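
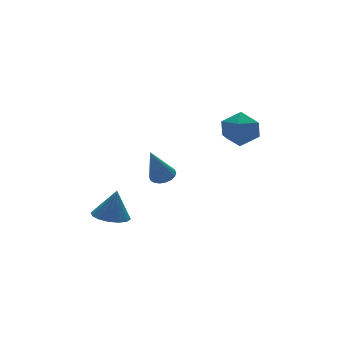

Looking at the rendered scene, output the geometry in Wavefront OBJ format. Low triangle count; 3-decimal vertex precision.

v 2.79 -0.411 2.76
v 3.736 0.179 2.451
v 3.504 -1.959 1.989
v 4.45 -1.369 1.68
v 4.245 -1.588 2.797
v 3.803 -0.631 3.273
v 3.437 -1.149 1.167
v 2.995 -0.192 1.643
v 4.135 -0.277 1.466
v 4.634 -0.548 2.473
v 2.606 -1.232 1.967
v 3.105 -1.503 2.974
v -2.752 1.042 -3.211
v -1.764 0.947 -3.445
v -2.348 1.098 -1.529
v -1.854 1.467 -3.441
v -2.185 1.873 -3.375
v -2.667 2.057 -3.265
v -3.173 1.968 -3.141
v -3.566 1.632 -3.035
v -3.74 1.137 -2.976
v -3.65 0.617 -2.98
v -3.32 0.21 -3.046
v -2.837 0.027 -3.156
v -2.332 0.115 -3.281
v -1.939 0.452 -3.386
v 0.299 1.139 -1.149
v 0.865 0.759 -0.951
v -0.539 0.921 0.829
v 0.952 1.055 -0.882
v 0.908 1.368 -0.866
v 0.744 1.635 -0.906
v 0.492 1.804 -0.995
v 0.202 1.841 -1.114
v -0.069 1.739 -1.24
v -0.268 1.518 -1.348
v -0.354 1.222 -1.417
v -0.31 0.909 -1.433
v -0.146 0.642 -1.393
v 0.106 0.473 -1.304
v 0.396 0.436 -1.185
v 0.667 0.538 -1.059
f 1 12 6
f 1 6 2
f 1 2 8
f 1 8 11
f 1 11 12
f 2 6 10
f 6 12 5
f 12 11 3
f 11 8 7
f 8 2 9
f 4 10 5
f 4 5 3
f 4 3 7
f 4 7 9
f 4 9 10
f 5 10 6
f 3 5 12
f 7 3 11
f 9 7 8
f 10 9 2
f 14 13 16
f 14 16 15
f 16 13 17
f 16 17 15
f 17 13 18
f 17 18 15
f 18 13 19
f 18 19 15
f 19 13 20
f 19 20 15
f 20 13 21
f 20 21 15
f 21 13 22
f 21 22 15
f 22 13 23
f 22 23 15
f 23 13 24
f 23 24 15
f 24 13 25
f 24 25 15
f 25 13 26
f 25 26 15
f 26 13 14
f 26 14 15
f 28 27 30
f 28 30 29
f 30 27 31
f 30 31 29
f 31 27 32
f 31 32 29
f 32 27 33
f 32 33 29
f 33 27 34
f 33 34 29
f 34 27 35
f 34 35 29
f 35 27 36
f 35 36 29
f 36 27 37
f 36 37 29
f 37 27 38
f 37 38 29
f 38 27 39
f 38 39 29
f 39 27 40
f 39 40 29
f 40 27 41
f 40 41 29
f 41 27 42
f 41 42 29
f 42 27 28
f 42 28 29



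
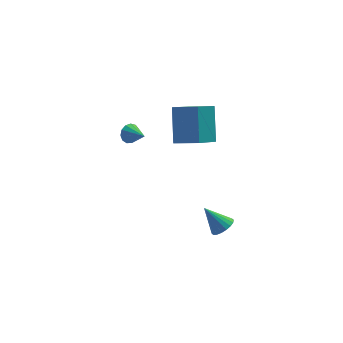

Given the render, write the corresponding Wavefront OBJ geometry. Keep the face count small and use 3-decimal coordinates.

v -3.583 0.911 2.577
v -3.293 0.867 2.136
v -3.057 0.109 3.003
v -3.147 1.057 2.314
v -3.14 1.201 2.575
v -3.274 1.253 2.837
v -3.506 1.196 3.016
v -3.762 1.049 3.056
v -3.962 0.857 2.943
v -4.042 0.683 2.714
v -3.976 0.581 2.441
v -3.785 0.584 2.212
v -3.531 0.691 2.097
v -1.812 -0.096 2.5
v -1.656 1.124 3.948
v -0.858 0.891 1.566
v -0.703 2.111 3.014
v -0.777 -0.711 2.906
v -0.622 0.509 4.354
v 0.176 0.276 1.972
v 0.332 1.496 3.42
v 0.212 -1.366 -2.72
v 0.573 -0.863 -2.692
v -0.552 -0.874 -1.68
v 0.377 -0.788 -2.872
v 0.148 -0.828 -3.021
v -0.068 -0.974 -3.11
v -0.229 -1.198 -3.122
v -0.302 -1.455 -3.055
v -0.274 -1.695 -2.921
v -0.15 -1.869 -2.747
v 0.046 -1.944 -2.568
v 0.275 -1.904 -2.418
v 0.491 -1.758 -2.329
v 0.652 -1.534 -2.317
v 0.726 -1.277 -2.384
v 0.697 -1.037 -2.518
f 2 1 4
f 2 4 3
f 4 1 5
f 4 5 3
f 5 1 6
f 5 6 3
f 6 1 7
f 6 7 3
f 7 1 8
f 7 8 3
f 8 1 9
f 8 9 3
f 9 1 10
f 9 10 3
f 10 1 11
f 10 11 3
f 11 1 12
f 11 12 3
f 12 1 13
f 12 13 3
f 13 1 2
f 13 2 3
f 15 17 14
f 18 15 14
f 14 17 16
f 16 18 14
f 15 21 17
f 19 15 18
f 19 21 15
f 17 21 16
f 20 18 16
f 16 21 20
f 20 19 18
f 21 19 20
f 23 22 25
f 23 25 24
f 25 22 26
f 25 26 24
f 26 22 27
f 26 27 24
f 27 22 28
f 27 28 24
f 28 22 29
f 28 29 24
f 29 22 30
f 29 30 24
f 30 22 31
f 30 31 24
f 31 22 32
f 31 32 24
f 32 22 33
f 32 33 24
f 33 22 34
f 33 34 24
f 34 22 35
f 34 35 24
f 35 22 36
f 35 36 24
f 36 22 37
f 36 37 24
f 37 22 23
f 37 23 24



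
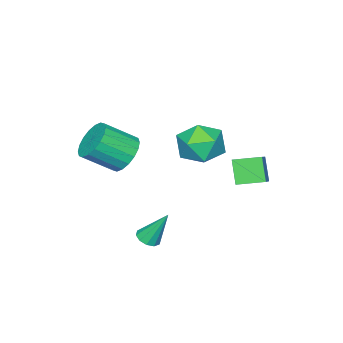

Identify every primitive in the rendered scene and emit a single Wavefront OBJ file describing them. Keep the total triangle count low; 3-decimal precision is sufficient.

v 3.195 0.693 -3.897
v 3.633 0.386 -3.65
v 2.865 1.507 -2.303
v 3.773 0.696 -3.779
v 3.692 1.006 -3.954
v 3.421 1.196 -4.107
v 3.064 1.194 -4.18
v 2.756 1.001 -4.145
v 2.617 0.69 -4.015
v 2.698 0.38 -3.84
v 2.969 0.19 -3.687
v 3.326 0.192 -3.614
v -3.05 -0.27 -0.512
v -2.619 0.305 -1.537
v -1.661 -1.725 -0.743
v -1.23 -1.15 -1.768
v -1.062 -0.631 -0.642
v -1.921 0.268 -0.499
v -2.359 -1.688 -1.781
v -3.218 -0.789 -1.638
v -2.192 -0.572 -2.321
v -1.39 0.082 -1.617
v -2.89 -1.502 -0.663
v -2.088 -0.848 0.041
v 1.697 -1.798 -0.416
v 2.48 -1.628 -1.063
v 3.546 -2.611 -0.031
v 2.763 -2.782 0.616
v 2.515 -1.28 -0.767
v 3.581 -2.263 0.265
v 2.387 -1.034 -0.402
v 3.454 -2.017 0.631
v 2.123 -0.94 -0.039
v 3.189 -1.923 0.993
v 1.775 -1.016 0.249
v 2.841 -1.999 1.281
v 1.411 -1.247 0.405
v 2.477 -2.23 1.437
v 1.103 -1.587 0.399
v 2.17 -2.57 1.431
v 0.914 -1.969 0.231
v 1.98 -2.952 1.263
v 0.879 -2.317 -0.065
v 1.945 -3.3 0.967
v 1.006 -2.563 -0.431
v 2.073 -3.546 0.602
v 1.271 -2.657 -0.793
v 2.337 -3.64 0.239
v 1.619 -2.581 -1.081
v 2.685 -3.564 -0.049
v 1.983 -2.35 -1.237
v 3.049 -3.333 -0.205
v 2.29 -2.01 -1.231
v 3.357 -2.993 -0.199
v -2.719 0.784 -1.863
v -1.531 1.473 -1.043
v -3.483 1.837 -1.64
v -2.295 2.526 -0.82
v -2.265 1.354 -3
v -1.077 2.043 -2.18
v -3.029 2.407 -2.777
v -1.841 3.096 -1.957
f 2 1 4
f 2 4 3
f 4 1 5
f 4 5 3
f 5 1 6
f 5 6 3
f 6 1 7
f 6 7 3
f 7 1 8
f 7 8 3
f 8 1 9
f 8 9 3
f 9 1 10
f 9 10 3
f 10 1 11
f 10 11 3
f 11 1 12
f 11 12 3
f 12 1 2
f 12 2 3
f 13 24 18
f 13 18 14
f 13 14 20
f 13 20 23
f 13 23 24
f 14 18 22
f 18 24 17
f 24 23 15
f 23 20 19
f 20 14 21
f 16 22 17
f 16 17 15
f 16 15 19
f 16 19 21
f 16 21 22
f 17 22 18
f 15 17 24
f 19 15 23
f 21 19 20
f 22 21 14
f 26 25 29
f 26 29 27
f 27 29 30
f 27 30 28
f 29 25 31
f 29 31 30
f 30 31 32
f 30 32 28
f 31 25 33
f 31 33 32
f 32 33 34
f 32 34 28
f 33 25 35
f 33 35 34
f 34 35 36
f 34 36 28
f 35 25 37
f 35 37 36
f 36 37 38
f 36 38 28
f 37 25 39
f 37 39 38
f 38 39 40
f 38 40 28
f 39 25 41
f 39 41 40
f 40 41 42
f 40 42 28
f 41 25 43
f 41 43 42
f 42 43 44
f 42 44 28
f 43 25 45
f 43 45 44
f 44 45 46
f 44 46 28
f 45 25 47
f 45 47 46
f 46 47 48
f 46 48 28
f 47 25 49
f 47 49 48
f 48 49 50
f 48 50 28
f 49 25 51
f 49 51 50
f 50 51 52
f 50 52 28
f 51 25 53
f 51 53 52
f 52 53 54
f 52 54 28
f 53 25 26
f 53 26 54
f 54 26 27
f 54 27 28
f 56 58 55
f 59 56 55
f 55 58 57
f 57 59 55
f 56 62 58
f 60 56 59
f 60 62 56
f 58 62 57
f 61 59 57
f 57 62 61
f 61 60 59
f 62 60 61



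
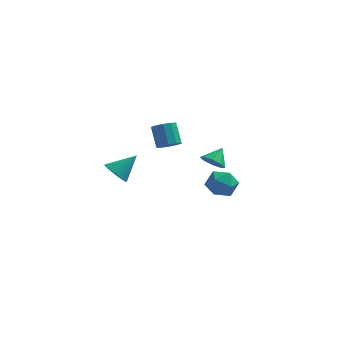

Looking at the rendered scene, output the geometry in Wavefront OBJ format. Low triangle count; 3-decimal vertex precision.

v -2.193 -4.25 2.984
v -1.865 -3.807 2.363
v -1.147 -3.55 4.036
v -2.136 -3.588 2.487
v -2.418 -3.5 2.709
v -2.655 -3.561 2.985
v -2.801 -3.758 3.262
v -2.826 -4.052 3.483
v -2.726 -4.386 3.606
v -2.521 -4.693 3.605
v -2.25 -4.912 3.482
v -1.968 -5 3.26
v -1.731 -4.939 2.983
v -1.585 -4.742 2.707
v -1.56 -4.448 2.486
v -1.66 -4.114 2.363
v 2.134 3.534 -0.749
v 2.898 3.33 -1
v 2.606 4.366 0.009
v 2.643 3.794 -1.351
v 2.089 4.106 -1.349
v 1.562 4.083 -0.995
v 1.37 3.738 -0.497
v 1.626 3.274 -0.147
v 2.179 2.962 -0.149
v 2.706 2.985 -0.503
v 0.112 -0.104 2.81
v 0.77 0.255 2.793
v 0.347 1.082 3.894
v -0.312 0.724 3.91
v 0.478 0.48 2.512
v 0.054 1.307 3.612
v 0.045 0.481 2.345
v -0.378 1.308 3.445
v -0.362 0.259 2.355
v -0.785 1.086 3.455
v -0.588 -0.101 2.539
v -1.011 0.726 3.639
v -0.547 -0.462 2.826
v -0.97 0.365 3.927
v -0.254 -0.687 3.108
v -0.678 0.14 4.208
v 0.178 -0.688 3.275
v -0.245 0.139 4.375
v 0.585 -0.466 3.265
v 0.162 0.361 4.365
v 0.811 -0.106 3.081
v 0.388 0.721 4.181
v 3.228 2.009 -1.79
v 3.899 1.616 -1.082
v 1.961 1.124 -1.078
v 2.632 0.731 -0.37
v 2.374 1.75 -0.341
v 3.157 2.297 -0.781
v 2.703 0.443 -1.379
v 3.486 0.99 -1.819
v 3.575 0.649 -0.828
v 3.371 1.456 -0.187
v 2.489 1.284 -1.973
v 2.285 2.091 -1.332
f 2 1 4
f 2 4 3
f 4 1 5
f 4 5 3
f 5 1 6
f 5 6 3
f 6 1 7
f 6 7 3
f 7 1 8
f 7 8 3
f 8 1 9
f 8 9 3
f 9 1 10
f 9 10 3
f 10 1 11
f 10 11 3
f 11 1 12
f 11 12 3
f 12 1 13
f 12 13 3
f 13 1 14
f 13 14 3
f 14 1 15
f 14 15 3
f 15 1 16
f 15 16 3
f 16 1 2
f 16 2 3
f 18 17 20
f 18 20 19
f 20 17 21
f 20 21 19
f 21 17 22
f 21 22 19
f 22 17 23
f 22 23 19
f 23 17 24
f 23 24 19
f 24 17 25
f 24 25 19
f 25 17 26
f 25 26 19
f 26 17 18
f 26 18 19
f 28 27 31
f 28 31 29
f 29 31 32
f 29 32 30
f 31 27 33
f 31 33 32
f 32 33 34
f 32 34 30
f 33 27 35
f 33 35 34
f 34 35 36
f 34 36 30
f 35 27 37
f 35 37 36
f 36 37 38
f 36 38 30
f 37 27 39
f 37 39 38
f 38 39 40
f 38 40 30
f 39 27 41
f 39 41 40
f 40 41 42
f 40 42 30
f 41 27 43
f 41 43 42
f 42 43 44
f 42 44 30
f 43 27 45
f 43 45 44
f 44 45 46
f 44 46 30
f 45 27 47
f 45 47 46
f 46 47 48
f 46 48 30
f 47 27 28
f 47 28 48
f 48 28 29
f 48 29 30
f 49 60 54
f 49 54 50
f 49 50 56
f 49 56 59
f 49 59 60
f 50 54 58
f 54 60 53
f 60 59 51
f 59 56 55
f 56 50 57
f 52 58 53
f 52 53 51
f 52 51 55
f 52 55 57
f 52 57 58
f 53 58 54
f 51 53 60
f 55 51 59
f 57 55 56
f 58 57 50



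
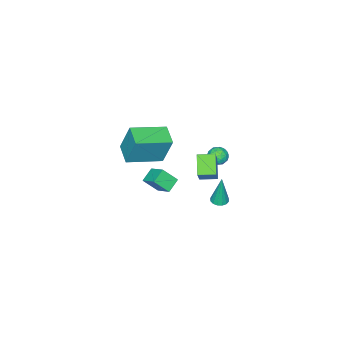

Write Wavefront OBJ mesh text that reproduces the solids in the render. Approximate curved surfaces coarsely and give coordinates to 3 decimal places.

v 1.646 -2.356 2.329
v 1.553 -1.712 4.209
v 2.366 -1.311 2.006
v 2.273 -0.666 3.886
v 3.447 -3.454 2.794
v 3.354 -2.809 4.674
v 4.167 -2.408 2.471
v 4.074 -1.764 4.351
v -2.33 -0.787 -0.93
v -1.811 -0.585 -0.571
v -2.529 -1.555 -0.209
v -2.01 -1.353 0.15
v -2.549 -0.971 0.103
v -2.427 -0.497 -0.342
v -1.913 -1.643 -0.438
v -1.791 -1.169 -0.883
v -1.554 -1.114 -0.267
v -1.947 -0.699 0.067
v -2.393 -1.441 -0.847
v -2.786 -1.026 -0.513
v -2.053 -0.619 -0.814
v -2.287 -1.521 0.034
v -2.604 -1.297 0.006
v -2.299 -1.178 0.217
v -2.415 -0.567 -0.679
v -2.11 -0.448 -0.468
v -2.544 -0.675 -0.072
v -2.23 -1.692 -0.312
v -1.925 -1.573 -0.101
v -2.041 -0.962 -0.997
v -1.736 -0.843 -0.786
v -1.796 -1.465 -0.708
v -1.597 -0.811 -0.424
v -1.714 -1.262 -0.001
v -1.657 -1.433 -0.346
v -1.585 -1.154 -0.608
v -1.828 -0.566 -0.228
v -1.945 -1.018 0.196
v -2.262 -0.794 0.169
v -2.19 -0.515 -0.093
v -1.677 -0.877 -0.049
v -2.395 -1.122 -0.976
v -2.512 -1.574 -0.552
v -2.15 -1.625 -0.687
v -2.078 -1.346 -0.949
v -2.626 -0.878 -0.779
v -2.743 -1.329 -0.356
v -2.755 -0.986 -0.172
v -2.683 -0.707 -0.434
v -2.663 -1.263 -0.731
v -0.511 -1.123 0.357
v 0.62 -0.346 1.945
v -1.152 -0.32 0.42
v -0.021 0.458 2.009
v 0.261 -0.438 -0.529
v 1.392 0.34 1.06
v -0.38 0.366 -0.465
v 0.751 1.143 1.123
v -1.349 -4.212 -3.652
v -0.801 -4.891 -2.758
v -1.096 -3.134 -2.989
v -0.547 -3.814 -2.095
v -0.473 -4.126 -4.125
v 0.076 -4.806 -3.231
v -0.219 -3.049 -3.462
v 0.329 -3.728 -2.568
v -2.48 -1.144 -4.66
v -1.986 -0.906 -4.697
v -2.42 -0.956 -2.6
v -2.172 -0.691 -4.711
v -2.441 -0.598 -4.711
v -2.72 -0.65 -4.698
v -2.936 -0.835 -4.675
v -3.029 -1.103 -4.648
v -2.975 -1.382 -4.624
v -2.789 -1.596 -4.61
v -2.52 -1.69 -4.609
v -2.241 -1.637 -4.622
v -2.025 -1.452 -4.646
v -1.932 -1.185 -4.673
f 2 4 1
f 5 2 1
f 1 4 3
f 3 5 1
f 2 8 4
f 6 2 5
f 6 8 2
f 4 8 3
f 7 5 3
f 3 8 7
f 7 6 5
f 8 6 7
f 9 46 25
f 46 20 49
f 25 49 14
f 46 49 25
f 9 25 21
f 25 14 26
f 21 26 10
f 25 26 21
f 9 21 30
f 21 10 31
f 30 31 16
f 21 31 30
f 9 30 42
f 30 16 45
f 42 45 19
f 30 45 42
f 9 42 46
f 42 19 50
f 46 50 20
f 42 50 46
f 10 26 37
f 26 14 40
f 37 40 18
f 26 40 37
f 14 49 27
f 49 20 48
f 27 48 13
f 49 48 27
f 20 50 47
f 50 19 43
f 47 43 11
f 50 43 47
f 19 45 44
f 45 16 32
f 44 32 15
f 45 32 44
f 16 31 36
f 31 10 33
f 36 33 17
f 31 33 36
f 12 38 24
f 38 18 39
f 24 39 13
f 38 39 24
f 12 24 22
f 24 13 23
f 22 23 11
f 24 23 22
f 12 22 29
f 22 11 28
f 29 28 15
f 22 28 29
f 12 29 34
f 29 15 35
f 34 35 17
f 29 35 34
f 12 34 38
f 34 17 41
f 38 41 18
f 34 41 38
f 13 39 27
f 39 18 40
f 27 40 14
f 39 40 27
f 11 23 47
f 23 13 48
f 47 48 20
f 23 48 47
f 15 28 44
f 28 11 43
f 44 43 19
f 28 43 44
f 17 35 36
f 35 15 32
f 36 32 16
f 35 32 36
f 18 41 37
f 41 17 33
f 37 33 10
f 41 33 37
f 52 54 51
f 55 52 51
f 51 54 53
f 53 55 51
f 52 58 54
f 56 52 55
f 56 58 52
f 54 58 53
f 57 55 53
f 53 58 57
f 57 56 55
f 58 56 57
f 60 62 59
f 63 60 59
f 59 62 61
f 61 63 59
f 60 66 62
f 64 60 63
f 64 66 60
f 62 66 61
f 65 63 61
f 61 66 65
f 65 64 63
f 66 64 65
f 68 67 70
f 68 70 69
f 70 67 71
f 70 71 69
f 71 67 72
f 71 72 69
f 72 67 73
f 72 73 69
f 73 67 74
f 73 74 69
f 74 67 75
f 74 75 69
f 75 67 76
f 75 76 69
f 76 67 77
f 76 77 69
f 77 67 78
f 77 78 69
f 78 67 79
f 78 79 69
f 79 67 80
f 79 80 69
f 80 67 68
f 80 68 69



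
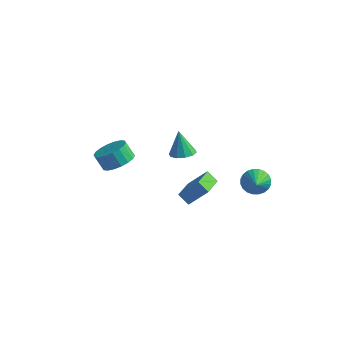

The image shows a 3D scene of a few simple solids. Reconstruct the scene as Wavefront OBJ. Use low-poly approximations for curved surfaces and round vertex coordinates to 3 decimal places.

v -3.337 0.786 -3.732
v -2.518 0.952 -3.22
v -3.064 0.92 -2.336
v -3.883 0.754 -2.848
v -2.667 1.355 -3.297
v -3.214 1.322 -2.413
v -2.949 1.644 -3.461
v -3.496 1.612 -2.577
v -3.308 1.764 -3.678
v -3.854 1.732 -2.794
v -3.672 1.69 -3.906
v -4.219 1.658 -3.022
v -3.97 1.437 -4.1
v -4.517 1.405 -3.216
v -4.143 1.055 -4.22
v -4.689 1.023 -3.336
v -4.156 0.62 -4.244
v -4.702 0.588 -3.36
v -4.006 0.218 -4.167
v -4.553 0.185 -3.283
v -3.724 -0.072 -4.003
v -4.271 -0.104 -3.119
v -3.366 -0.192 -3.786
v -3.912 -0.224 -2.902
v -3.001 -0.118 -3.558
v -3.548 -0.15 -2.674
v -2.703 0.135 -3.364
v -3.25 0.103 -2.48
v -2.531 0.517 -3.244
v -3.077 0.485 -2.36
v -1.174 3.803 -4.107
v -0.666 3.27 -3.882
v -1.606 4.037 -2.573
v -0.445 3.692 -3.884
v -0.503 4.156 -3.971
v -0.816 4.486 -4.109
v -1.267 4.555 -4.247
v -1.681 4.337 -4.331
v -1.902 3.915 -4.329
v -1.844 3.451 -4.242
v -1.531 3.121 -4.104
v -1.08 3.052 -3.966
v 1.781 -1.209 -2.678
v 2.605 -0.622 -1.696
v 1.256 0.536 -3.282
v 2.08 1.124 -2.3
v 2.4 -1.204 -3.2
v 3.224 -0.616 -2.218
v 1.875 0.542 -3.804
v 2.699 1.129 -2.822
v 3.503 3.729 -4.348
v 3.865 3.445 -5.039
v 4.177 2.651 -3.552
v 4.086 3.658 -4.936
v 4.217 3.883 -4.743
v 4.24 4.084 -4.49
v 4.151 4.231 -4.216
v 3.963 4.302 -3.962
v 3.705 4.285 -3.766
v 3.417 4.184 -3.659
v 3.142 4.013 -3.658
v 2.921 3.8 -3.761
v 2.79 3.575 -3.954
v 2.767 3.374 -4.206
v 2.856 3.227 -4.481
v 3.044 3.156 -4.735
v 3.302 3.173 -4.93
v 3.59 3.274 -5.037
f 2 1 5
f 2 5 3
f 3 5 6
f 3 6 4
f 5 1 7
f 5 7 6
f 6 7 8
f 6 8 4
f 7 1 9
f 7 9 8
f 8 9 10
f 8 10 4
f 9 1 11
f 9 11 10
f 10 11 12
f 10 12 4
f 11 1 13
f 11 13 12
f 12 13 14
f 12 14 4
f 13 1 15
f 13 15 14
f 14 15 16
f 14 16 4
f 15 1 17
f 15 17 16
f 16 17 18
f 16 18 4
f 17 1 19
f 17 19 18
f 18 19 20
f 18 20 4
f 19 1 21
f 19 21 20
f 20 21 22
f 20 22 4
f 21 1 23
f 21 23 22
f 22 23 24
f 22 24 4
f 23 1 25
f 23 25 24
f 24 25 26
f 24 26 4
f 25 1 27
f 25 27 26
f 26 27 28
f 26 28 4
f 27 1 29
f 27 29 28
f 28 29 30
f 28 30 4
f 29 1 2
f 29 2 30
f 30 2 3
f 30 3 4
f 32 31 34
f 32 34 33
f 34 31 35
f 34 35 33
f 35 31 36
f 35 36 33
f 36 31 37
f 36 37 33
f 37 31 38
f 37 38 33
f 38 31 39
f 38 39 33
f 39 31 40
f 39 40 33
f 40 31 41
f 40 41 33
f 41 31 42
f 41 42 33
f 42 31 32
f 42 32 33
f 44 46 43
f 47 44 43
f 43 46 45
f 45 47 43
f 44 50 46
f 48 44 47
f 48 50 44
f 46 50 45
f 49 47 45
f 45 50 49
f 49 48 47
f 50 48 49
f 52 51 54
f 52 54 53
f 54 51 55
f 54 55 53
f 55 51 56
f 55 56 53
f 56 51 57
f 56 57 53
f 57 51 58
f 57 58 53
f 58 51 59
f 58 59 53
f 59 51 60
f 59 60 53
f 60 51 61
f 60 61 53
f 61 51 62
f 61 62 53
f 62 51 63
f 62 63 53
f 63 51 64
f 63 64 53
f 64 51 65
f 64 65 53
f 65 51 66
f 65 66 53
f 66 51 67
f 66 67 53
f 67 51 68
f 67 68 53
f 68 51 52
f 68 52 53



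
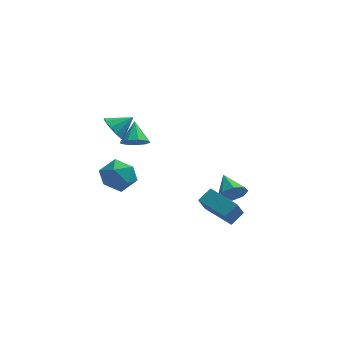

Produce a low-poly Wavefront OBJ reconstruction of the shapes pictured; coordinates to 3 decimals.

v -4.243 -0.114 0.689
v -3.294 -0.105 0.879
v -4.206 -1.675 0.581
v -3.257 -1.666 0.771
v -3.892 -1.429 1.462
v -3.914 -0.464 1.529
v -3.586 -1.316 -0.069
v -3.608 -0.351 -0.002
v -2.888 -0.848 0.411
v -3.077 -0.917 1.357
v -4.423 -0.863 0.103
v -4.612 -0.932 1.049
v 1.347 3.365 -3.35
v 1.888 3.315 -2.79
v 0.853 4.515 -2.77
v 2.074 3.632 -3.26
v 1.835 3.792 -3.783
v 1.31 3.702 -4.052
v 0.807 3.415 -3.91
v 0.62 3.098 -3.44
v 0.859 2.937 -2.917
v 1.384 3.027 -2.648
v -3.244 2.443 0.768
v -2.645 2.188 1.075
v -3.316 3.337 1.652
v -2.53 2.529 0.739
v -2.749 2.83 0.416
v -3.2 2.95 0.258
v -3.672 2.832 0.339
v -3.943 2.532 0.62
v -3.887 2.191 0.971
v -3.531 1.967 1.226
v -3.04 1.966 1.267
v 1.352 0.228 -3.261
v 1.055 -0.436 -2.208
v 0.096 1.284 -2.95
v -0.201 0.619 -1.897
v 1.901 0.741 -2.783
v 1.604 0.076 -1.73
v 0.645 1.796 -2.472
v 0.348 1.132 -1.419
v -4.027 0.253 3.076
v -3.668 0.459 2.452
v -3.153 0.567 3.684
v -3.906 0.825 2.607
v -4.191 0.972 2.941
v -4.414 0.845 3.327
v -4.489 0.492 3.618
v -4.387 0.047 3.701
v -4.149 -0.319 3.546
v -3.864 -0.466 3.212
v -3.641 -0.339 2.826
v -3.566 0.015 2.535
f 1 12 6
f 1 6 2
f 1 2 8
f 1 8 11
f 1 11 12
f 2 6 10
f 6 12 5
f 12 11 3
f 11 8 7
f 8 2 9
f 4 10 5
f 4 5 3
f 4 3 7
f 4 7 9
f 4 9 10
f 5 10 6
f 3 5 12
f 7 3 11
f 9 7 8
f 10 9 2
f 14 13 16
f 14 16 15
f 16 13 17
f 16 17 15
f 17 13 18
f 17 18 15
f 18 13 19
f 18 19 15
f 19 13 20
f 19 20 15
f 20 13 21
f 20 21 15
f 21 13 22
f 21 22 15
f 22 13 14
f 22 14 15
f 24 23 26
f 24 26 25
f 26 23 27
f 26 27 25
f 27 23 28
f 27 28 25
f 28 23 29
f 28 29 25
f 29 23 30
f 29 30 25
f 30 23 31
f 30 31 25
f 31 23 32
f 31 32 25
f 32 23 33
f 32 33 25
f 33 23 24
f 33 24 25
f 35 37 34
f 38 35 34
f 34 37 36
f 36 38 34
f 35 41 37
f 39 35 38
f 39 41 35
f 37 41 36
f 40 38 36
f 36 41 40
f 40 39 38
f 41 39 40
f 43 42 45
f 43 45 44
f 45 42 46
f 45 46 44
f 46 42 47
f 46 47 44
f 47 42 48
f 47 48 44
f 48 42 49
f 48 49 44
f 49 42 50
f 49 50 44
f 50 42 51
f 50 51 44
f 51 42 52
f 51 52 44
f 52 42 53
f 52 53 44
f 53 42 43
f 53 43 44



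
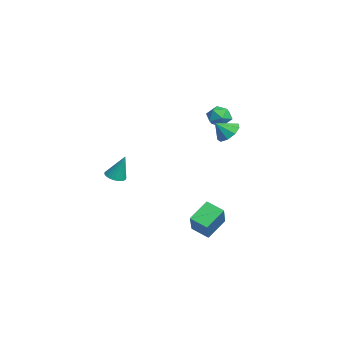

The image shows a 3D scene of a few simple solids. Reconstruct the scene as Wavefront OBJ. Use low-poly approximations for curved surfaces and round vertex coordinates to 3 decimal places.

v -3.538 3.928 1.77
v -3.064 3.259 2.037
v -4.676 3.121 1.763
v -4.202 2.452 2.03
v -4.349 3.115 2.561
v -3.646 3.614 2.565
v -4.094 2.766 1.235
v -3.391 3.265 1.239
v -3.408 2.541 1.706
v -3.566 2.756 2.526
v -4.174 3.624 1.274
v -4.332 3.839 2.094
v 2.678 0.689 -4.354
v 4.148 0.396 -2.869
v 1.946 1.734 -3.423
v 3.416 1.442 -1.938
v 3.324 1.558 -4.822
v 4.794 1.266 -3.337
v 2.592 2.604 -3.891
v 4.062 2.311 -2.406
v -4.147 -3.006 -2.819
v -3.474 -3.133 -2.901
v -3.833 -2.434 -1.141
v -3.494 -2.861 -2.99
v -3.628 -2.614 -3.05
v -3.851 -2.435 -3.069
v -4.126 -2.355 -3.045
v -4.404 -2.387 -2.982
v -4.637 -2.527 -2.891
v -4.786 -2.749 -2.787
v -4.824 -3.016 -2.689
v -4.745 -3.281 -2.613
v -4.563 -3.499 -2.573
v -4.308 -3.631 -2.575
v -4.026 -3.656 -2.62
v -3.765 -3.568 -2.698
v -3.569 -3.383 -2.798
v 2.25 2.804 2.898
v 2.677 2.309 2.37
v 2.33 2.036 3.682
v 3.04 2.645 2.662
v 3.034 3.055 3.064
v 2.661 3.348 3.388
v 2.095 3.386 3.483
v 1.602 3.151 3.304
v 1.412 2.754 2.935
v 1.614 2.38 2.548
v 2.114 2.204 2.325
f 1 12 6
f 1 6 2
f 1 2 8
f 1 8 11
f 1 11 12
f 2 6 10
f 6 12 5
f 12 11 3
f 11 8 7
f 8 2 9
f 4 10 5
f 4 5 3
f 4 3 7
f 4 7 9
f 4 9 10
f 5 10 6
f 3 5 12
f 7 3 11
f 9 7 8
f 10 9 2
f 14 16 13
f 17 14 13
f 13 16 15
f 15 17 13
f 14 20 16
f 18 14 17
f 18 20 14
f 16 20 15
f 19 17 15
f 15 20 19
f 19 18 17
f 20 18 19
f 22 21 24
f 22 24 23
f 24 21 25
f 24 25 23
f 25 21 26
f 25 26 23
f 26 21 27
f 26 27 23
f 27 21 28
f 27 28 23
f 28 21 29
f 28 29 23
f 29 21 30
f 29 30 23
f 30 21 31
f 30 31 23
f 31 21 32
f 31 32 23
f 32 21 33
f 32 33 23
f 33 21 34
f 33 34 23
f 34 21 35
f 34 35 23
f 35 21 36
f 35 36 23
f 36 21 37
f 36 37 23
f 37 21 22
f 37 22 23
f 39 38 41
f 39 41 40
f 41 38 42
f 41 42 40
f 42 38 43
f 42 43 40
f 43 38 44
f 43 44 40
f 44 38 45
f 44 45 40
f 45 38 46
f 45 46 40
f 46 38 47
f 46 47 40
f 47 38 48
f 47 48 40
f 48 38 39
f 48 39 40



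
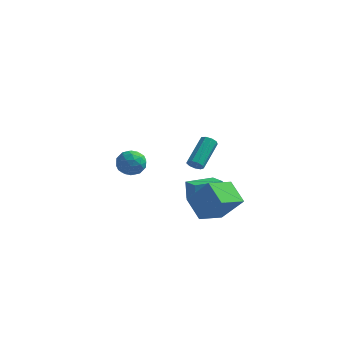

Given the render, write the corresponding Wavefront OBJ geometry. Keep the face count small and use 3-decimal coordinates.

v 1.317 -2.116 2.442
v 1.799 -2.241 2.552
v 1.985 -0.589 3.609
v 1.503 -0.464 3.498
v 1.789 -2.052 2.259
v 1.974 -0.4 3.316
v 1.558 -1.893 2.051
v 1.743 -0.241 3.108
v 1.214 -1.839 2.026
v 1.4 -0.187 3.083
v 0.919 -1.914 2.196
v 1.104 -0.262 3.253
v 0.81 -2.084 2.48
v 0.995 -0.432 3.537
v 0.938 -2.269 2.747
v 1.124 -0.617 3.804
v 1.244 -2.382 2.87
v 1.429 -0.73 3.927
v 1.584 -2.371 2.793
v 1.77 -0.719 3.85
v 2.346 -4.217 -0.352
v 1.323 -3.398 0.493
v 3.075 -2.719 -0.921
v 2.051 -1.9 -0.076
v 3.589 -4.24 1.176
v 2.565 -3.421 2.021
v 4.317 -2.742 0.607
v 3.294 -1.923 1.452
v 0.318 -0.726 -1.153
v 0.158 -0.477 0.02
v 1.466 0.537 -1.264
v 1.305 0.785 -0.091
v 1.135 -1.445 -0.889
v 0.974 -1.197 0.284
v 2.282 -0.183 -1
v 2.122 0.066 0.173
v -4.104 2.528 -0.182
v -3.313 2.07 0.062
v -4.587 1.29 -0.942
v -3.796 0.832 -0.698
v -4.443 1.042 -0.04
v -4.144 1.808 0.429
v -3.756 1.552 -1.309
v -3.457 2.318 -0.84
v -3.098 1.467 -0.635
v -3.522 1.152 0.15
v -4.378 2.208 -1.03
v -4.802 1.893 -0.245
v -3.666 2.408 0.006
v -4.234 0.952 -0.886
v -4.614 1.076 -0.5
v -4.149 0.806 -0.356
v -4.155 2.254 0.222
v -3.69 1.984 0.366
v -4.354 1.38 0.306
v -4.21 1.376 -1.246
v -3.745 1.106 -1.102
v -3.751 2.554 -0.524
v -3.286 2.284 -0.38
v -3.546 1.98 -1.186
v -3.074 1.784 -0.26
v -3.358 1.056 -0.706
v -3.335 1.48 -1.066
v -3.159 1.93 -0.79
v -3.324 1.599 0.202
v -3.608 0.871 -0.245
v -3.988 0.995 0.142
v -3.813 1.445 0.418
v -3.198 1.244 -0.208
v -4.292 2.489 -0.635
v -4.576 1.761 -1.082
v -4.087 1.915 -1.298
v -3.912 2.365 -1.022
v -4.542 2.304 -0.174
v -4.826 1.576 -0.62
v -4.741 1.43 -0.09
v -4.565 1.88 0.186
v -4.702 2.116 -0.672
f 2 1 5
f 2 5 3
f 3 5 6
f 3 6 4
f 5 1 7
f 5 7 6
f 6 7 8
f 6 8 4
f 7 1 9
f 7 9 8
f 8 9 10
f 8 10 4
f 9 1 11
f 9 11 10
f 10 11 12
f 10 12 4
f 11 1 13
f 11 13 12
f 12 13 14
f 12 14 4
f 13 1 15
f 13 15 14
f 14 15 16
f 14 16 4
f 15 1 17
f 15 17 16
f 16 17 18
f 16 18 4
f 17 1 19
f 17 19 18
f 18 19 20
f 18 20 4
f 19 1 2
f 19 2 20
f 20 2 3
f 20 3 4
f 22 24 21
f 25 22 21
f 21 24 23
f 23 25 21
f 22 28 24
f 26 22 25
f 26 28 22
f 24 28 23
f 27 25 23
f 23 28 27
f 27 26 25
f 28 26 27
f 30 32 29
f 33 30 29
f 29 32 31
f 31 33 29
f 30 36 32
f 34 30 33
f 34 36 30
f 32 36 31
f 35 33 31
f 31 36 35
f 35 34 33
f 36 34 35
f 37 74 53
f 74 48 77
f 53 77 42
f 74 77 53
f 37 53 49
f 53 42 54
f 49 54 38
f 53 54 49
f 37 49 58
f 49 38 59
f 58 59 44
f 49 59 58
f 37 58 70
f 58 44 73
f 70 73 47
f 58 73 70
f 37 70 74
f 70 47 78
f 74 78 48
f 70 78 74
f 38 54 65
f 54 42 68
f 65 68 46
f 54 68 65
f 42 77 55
f 77 48 76
f 55 76 41
f 77 76 55
f 48 78 75
f 78 47 71
f 75 71 39
f 78 71 75
f 47 73 72
f 73 44 60
f 72 60 43
f 73 60 72
f 44 59 64
f 59 38 61
f 64 61 45
f 59 61 64
f 40 66 52
f 66 46 67
f 52 67 41
f 66 67 52
f 40 52 50
f 52 41 51
f 50 51 39
f 52 51 50
f 40 50 57
f 50 39 56
f 57 56 43
f 50 56 57
f 40 57 62
f 57 43 63
f 62 63 45
f 57 63 62
f 40 62 66
f 62 45 69
f 66 69 46
f 62 69 66
f 41 67 55
f 67 46 68
f 55 68 42
f 67 68 55
f 39 51 75
f 51 41 76
f 75 76 48
f 51 76 75
f 43 56 72
f 56 39 71
f 72 71 47
f 56 71 72
f 45 63 64
f 63 43 60
f 64 60 44
f 63 60 64
f 46 69 65
f 69 45 61
f 65 61 38
f 69 61 65



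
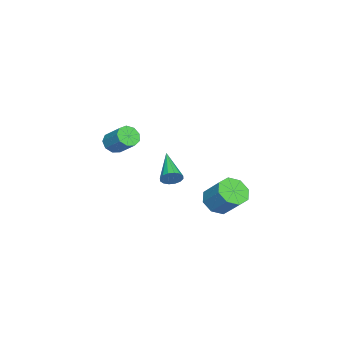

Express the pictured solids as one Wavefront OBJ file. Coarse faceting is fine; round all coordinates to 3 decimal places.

v 3.198 2.792 1.311
v 3.862 2.239 1.48
v 4.346 3.156 2.578
v 3.682 3.708 2.409
v 4.024 2.704 1.02
v 4.508 3.621 2.119
v 3.703 3.221 0.731
v 4.186 4.137 1.829
v 3.085 3.486 0.781
v 3.569 4.402 1.88
v 2.534 3.344 1.142
v 3.018 4.261 2.24
v 2.372 2.879 1.601
v 2.856 3.796 2.7
v 2.694 2.363 1.891
v 3.177 3.279 2.989
v 3.311 2.098 1.84
v 3.795 3.014 2.939
v 0.933 -3.299 3.104
v 1.351 -3.76 3.352
v 1.865 -2.801 4.265
v 1.447 -2.341 4.016
v 1.551 -3.538 3.005
v 2.066 -2.579 3.918
v 1.462 -3.204 2.705
v 1.977 -2.245 3.617
v 1.125 -2.914 2.591
v 1.64 -1.956 3.503
v 0.698 -2.805 2.717
v 1.213 -1.846 3.629
v 0.381 -2.927 3.024
v 0.896 -1.969 3.936
v 0.322 -3.224 3.369
v 0.837 -2.265 4.281
v 0.548 -3.555 3.59
v 1.063 -2.596 4.502
v 0.955 -3.767 3.583
v 1.47 -2.808 4.495
v 1.27 -0.175 1.257
v 1.572 -0.259 1.769
v -0.35 -0.985 2.083
v 1.445 0.023 1.796
v 1.271 0.252 1.679
v 1.097 0.366 1.449
v 0.969 0.336 1.168
v 0.921 0.168 0.91
v 0.967 -0.091 0.746
v 1.094 -0.373 0.719
v 1.269 -0.602 0.836
v 1.443 -0.717 1.066
v 1.571 -0.686 1.347
v 1.618 -0.519 1.604
f 2 1 5
f 2 5 3
f 3 5 6
f 3 6 4
f 5 1 7
f 5 7 6
f 6 7 8
f 6 8 4
f 7 1 9
f 7 9 8
f 8 9 10
f 8 10 4
f 9 1 11
f 9 11 10
f 10 11 12
f 10 12 4
f 11 1 13
f 11 13 12
f 12 13 14
f 12 14 4
f 13 1 15
f 13 15 14
f 14 15 16
f 14 16 4
f 15 1 17
f 15 17 16
f 16 17 18
f 16 18 4
f 17 1 2
f 17 2 18
f 18 2 3
f 18 3 4
f 20 19 23
f 20 23 21
f 21 23 24
f 21 24 22
f 23 19 25
f 23 25 24
f 24 25 26
f 24 26 22
f 25 19 27
f 25 27 26
f 26 27 28
f 26 28 22
f 27 19 29
f 27 29 28
f 28 29 30
f 28 30 22
f 29 19 31
f 29 31 30
f 30 31 32
f 30 32 22
f 31 19 33
f 31 33 32
f 32 33 34
f 32 34 22
f 33 19 35
f 33 35 34
f 34 35 36
f 34 36 22
f 35 19 37
f 35 37 36
f 36 37 38
f 36 38 22
f 37 19 20
f 37 20 38
f 38 20 21
f 38 21 22
f 40 39 42
f 40 42 41
f 42 39 43
f 42 43 41
f 43 39 44
f 43 44 41
f 44 39 45
f 44 45 41
f 45 39 46
f 45 46 41
f 46 39 47
f 46 47 41
f 47 39 48
f 47 48 41
f 48 39 49
f 48 49 41
f 49 39 50
f 49 50 41
f 50 39 51
f 50 51 41
f 51 39 52
f 51 52 41
f 52 39 40
f 52 40 41



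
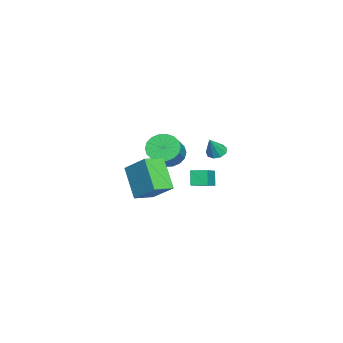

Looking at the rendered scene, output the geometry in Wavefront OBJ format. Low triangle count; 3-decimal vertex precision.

v -0.736 2.767 -4.037
v -1.147 2.678 -3.241
v -0.703 3.599 -3.928
v -1.113 3.511 -3.132
v 0.553 2.629 -3.388
v 0.143 2.541 -2.592
v 0.587 3.462 -3.279
v 0.176 3.373 -2.483
v -2.852 0.909 -2.976
v -2.454 1.54 -3.443
v -1.291 1.483 -2.53
v -1.688 0.851 -2.064
v -2.655 1.743 -3.175
v -1.491 1.686 -2.262
v -2.894 1.781 -2.867
v -1.731 1.723 -1.954
v -3.125 1.646 -2.581
v -1.962 1.588 -1.668
v -3.302 1.365 -2.374
v -2.139 1.307 -1.461
v -3.39 0.994 -2.285
v -2.226 0.936 -1.372
v -3.371 0.605 -2.334
v -2.207 0.548 -1.421
v -3.249 0.277 -2.51
v -2.086 0.22 -1.597
v -3.049 0.074 -2.778
v -1.885 0.017 -1.865
v -2.809 0.037 -3.086
v -1.646 -0.021 -2.173
v -2.578 0.172 -3.372
v -1.415 0.114 -2.459
v -2.401 0.453 -3.579
v -1.238 0.395 -2.666
v -2.314 0.824 -3.668
v -1.15 0.766 -2.755
v -2.333 1.212 -3.619
v -1.169 1.155 -2.706
v -2.141 3.409 -2.294
v -1.683 3.337 -2.572
v -1.559 3.151 -1.266
v -1.714 3.69 -2.466
v -1.944 3.911 -2.281
v -2.267 3.897 -2.101
v -2.531 3.655 -2.012
v -2.613 3.297 -2.055
v -2.474 2.992 -2.21
v -2.18 2.881 -2.404
v -1.868 3.018 -2.547
v 1.567 1.458 -2.813
v 2.183 1.223 -2.751
v 1.177 0.537 -2.429
v 1.793 0.302 -2.367
v 1.584 0.792 -1.974
v 1.825 1.362 -2.211
v 1.535 0.398 -2.969
v 1.776 0.968 -3.206
v 2.164 0.568 -2.847
v 2.194 0.812 -2.232
v 1.166 0.948 -2.948
v 1.196 1.192 -2.333
v 2.797 -0.035 -1.404
v 3.472 1.05 -0.393
v 2.001 0.685 -1.645
v 2.677 1.77 -0.635
v 3.823 0.63 -2.805
v 4.499 1.715 -1.795
v 3.028 1.35 -3.047
v 3.703 2.435 -2.036
f 2 4 1
f 5 2 1
f 1 4 3
f 3 5 1
f 2 8 4
f 6 2 5
f 6 8 2
f 4 8 3
f 7 5 3
f 3 8 7
f 7 6 5
f 8 6 7
f 10 9 13
f 10 13 11
f 11 13 14
f 11 14 12
f 13 9 15
f 13 15 14
f 14 15 16
f 14 16 12
f 15 9 17
f 15 17 16
f 16 17 18
f 16 18 12
f 17 9 19
f 17 19 18
f 18 19 20
f 18 20 12
f 19 9 21
f 19 21 20
f 20 21 22
f 20 22 12
f 21 9 23
f 21 23 22
f 22 23 24
f 22 24 12
f 23 9 25
f 23 25 24
f 24 25 26
f 24 26 12
f 25 9 27
f 25 27 26
f 26 27 28
f 26 28 12
f 27 9 29
f 27 29 28
f 28 29 30
f 28 30 12
f 29 9 31
f 29 31 30
f 30 31 32
f 30 32 12
f 31 9 33
f 31 33 32
f 32 33 34
f 32 34 12
f 33 9 35
f 33 35 34
f 34 35 36
f 34 36 12
f 35 9 37
f 35 37 36
f 36 37 38
f 36 38 12
f 37 9 10
f 37 10 38
f 38 10 11
f 38 11 12
f 40 39 42
f 40 42 41
f 42 39 43
f 42 43 41
f 43 39 44
f 43 44 41
f 44 39 45
f 44 45 41
f 45 39 46
f 45 46 41
f 46 39 47
f 46 47 41
f 47 39 48
f 47 48 41
f 48 39 49
f 48 49 41
f 49 39 40
f 49 40 41
f 50 61 55
f 50 55 51
f 50 51 57
f 50 57 60
f 50 60 61
f 51 55 59
f 55 61 54
f 61 60 52
f 60 57 56
f 57 51 58
f 53 59 54
f 53 54 52
f 53 52 56
f 53 56 58
f 53 58 59
f 54 59 55
f 52 54 61
f 56 52 60
f 58 56 57
f 59 58 51
f 63 65 62
f 66 63 62
f 62 65 64
f 64 66 62
f 63 69 65
f 67 63 66
f 67 69 63
f 65 69 64
f 68 66 64
f 64 69 68
f 68 67 66
f 69 67 68



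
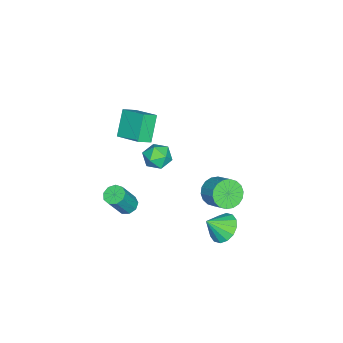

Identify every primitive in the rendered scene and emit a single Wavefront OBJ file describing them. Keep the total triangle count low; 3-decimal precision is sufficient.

v -0.791 2.775 -3.39
v 0.067 2.901 -3.826
v -0.189 2.005 -2.43
v 0.03 3.28 -3.499
v -0.226 3.524 -3.143
v -0.634 3.567 -2.853
v -1.084 3.398 -2.707
v -1.455 3.062 -2.744
v -1.648 2.649 -2.954
v -1.612 2.27 -3.281
v -1.355 2.026 -3.638
v -0.947 1.983 -3.927
v -0.498 2.152 -4.073
v -0.127 2.488 -4.036
v -1.258 -2.886 -3.83
v -0.737 -2.547 -4.021
v 0.119 -2.936 -2.382
v -0.402 -3.274 -2.19
v -1.023 -2.28 -3.809
v -0.167 -2.669 -2.169
v -1.418 -2.297 -3.606
v -0.562 -2.686 -1.967
v -1.739 -2.589 -3.508
v -0.883 -2.978 -1.869
v -1.834 -3.02 -3.561
v -0.978 -3.409 -1.921
v -1.66 -3.388 -3.739
v -0.804 -3.777 -2.099
v -1.298 -3.521 -3.96
v -0.442 -3.91 -2.32
v -0.917 -3.357 -4.12
v -0.061 -3.746 -2.48
v -0.696 -2.972 -4.144
v 0.16 -3.361 -2.504
v -1.516 -0.363 0.886
v -0.718 -0.695 0.768
v -1.942 -1.585 1.452
v -1.144 -1.917 1.334
v -1.271 -1.288 1.925
v -1.008 -0.533 1.575
v -1.652 -1.747 0.645
v -1.389 -0.992 0.295
v -0.802 -1.551 0.619
v -0.567 -1.267 1.41
v -2.093 -1.013 0.81
v -1.858 -0.729 1.601
v -2.488 1.772 -2.144
v -1.704 1.575 -2.604
v -1.028 2.472 -1.837
v -1.812 2.668 -1.376
v -1.865 1.886 -2.825
v -1.189 2.782 -2.058
v -2.15 2.174 -2.911
v -1.474 3.07 -2.144
v -2.501 2.382 -2.845
v -1.825 3.279 -2.078
v -2.85 2.47 -2.64
v -2.174 3.366 -1.873
v -3.127 2.419 -2.337
v -2.451 3.316 -1.57
v -3.278 2.24 -1.995
v -2.602 3.137 -1.228
v -3.272 1.968 -1.683
v -2.596 2.865 -0.916
v -3.111 1.658 -1.462
v -2.435 2.554 -0.695
v -2.826 1.37 -1.376
v -2.15 2.266 -0.609
v -2.475 1.161 -1.442
v -1.799 2.058 -0.675
v -2.126 1.074 -1.647
v -1.45 1.97 -0.88
v -1.849 1.124 -1.95
v -1.173 2.021 -1.183
v -1.698 1.303 -2.292
v -1.022 2.2 -1.525
v -1.307 -2.637 2.322
v -2.384 -2.718 3.634
v -0.71 -1.235 2.899
v -1.787 -1.316 4.211
v -0.653 -3.124 2.829
v -1.73 -3.205 4.141
v -0.056 -1.722 3.406
v -1.133 -1.803 4.718
f 2 1 4
f 2 4 3
f 4 1 5
f 4 5 3
f 5 1 6
f 5 6 3
f 6 1 7
f 6 7 3
f 7 1 8
f 7 8 3
f 8 1 9
f 8 9 3
f 9 1 10
f 9 10 3
f 10 1 11
f 10 11 3
f 11 1 12
f 11 12 3
f 12 1 13
f 12 13 3
f 13 1 14
f 13 14 3
f 14 1 2
f 14 2 3
f 16 15 19
f 16 19 17
f 17 19 20
f 17 20 18
f 19 15 21
f 19 21 20
f 20 21 22
f 20 22 18
f 21 15 23
f 21 23 22
f 22 23 24
f 22 24 18
f 23 15 25
f 23 25 24
f 24 25 26
f 24 26 18
f 25 15 27
f 25 27 26
f 26 27 28
f 26 28 18
f 27 15 29
f 27 29 28
f 28 29 30
f 28 30 18
f 29 15 31
f 29 31 30
f 30 31 32
f 30 32 18
f 31 15 33
f 31 33 32
f 32 33 34
f 32 34 18
f 33 15 16
f 33 16 34
f 34 16 17
f 34 17 18
f 35 46 40
f 35 40 36
f 35 36 42
f 35 42 45
f 35 45 46
f 36 40 44
f 40 46 39
f 46 45 37
f 45 42 41
f 42 36 43
f 38 44 39
f 38 39 37
f 38 37 41
f 38 41 43
f 38 43 44
f 39 44 40
f 37 39 46
f 41 37 45
f 43 41 42
f 44 43 36
f 48 47 51
f 48 51 49
f 49 51 52
f 49 52 50
f 51 47 53
f 51 53 52
f 52 53 54
f 52 54 50
f 53 47 55
f 53 55 54
f 54 55 56
f 54 56 50
f 55 47 57
f 55 57 56
f 56 57 58
f 56 58 50
f 57 47 59
f 57 59 58
f 58 59 60
f 58 60 50
f 59 47 61
f 59 61 60
f 60 61 62
f 60 62 50
f 61 47 63
f 61 63 62
f 62 63 64
f 62 64 50
f 63 47 65
f 63 65 64
f 64 65 66
f 64 66 50
f 65 47 67
f 65 67 66
f 66 67 68
f 66 68 50
f 67 47 69
f 67 69 68
f 68 69 70
f 68 70 50
f 69 47 71
f 69 71 70
f 70 71 72
f 70 72 50
f 71 47 73
f 71 73 72
f 72 73 74
f 72 74 50
f 73 47 75
f 73 75 74
f 74 75 76
f 74 76 50
f 75 47 48
f 75 48 76
f 76 48 49
f 76 49 50
f 78 80 77
f 81 78 77
f 77 80 79
f 79 81 77
f 78 84 80
f 82 78 81
f 82 84 78
f 80 84 79
f 83 81 79
f 79 84 83
f 83 82 81
f 84 82 83



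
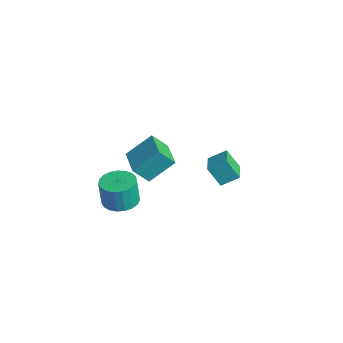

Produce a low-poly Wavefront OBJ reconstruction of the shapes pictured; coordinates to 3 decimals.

v -1.469 -3.678 -1.09
v -0.867 -2.788 -0.987
v -1.028 -2.871 0.674
v -1.631 -3.762 0.57
v -1.281 -2.617 -1.018
v -1.443 -2.701 0.642
v -1.728 -2.63 -1.062
v -1.889 -2.714 0.598
v -2.13 -2.824 -1.111
v -2.291 -2.908 0.549
v -2.418 -3.166 -1.156
v -2.579 -3.249 0.504
v -2.541 -3.596 -1.19
v -2.703 -3.68 0.47
v -2.48 -4.041 -1.207
v -2.641 -4.124 0.453
v -2.244 -4.422 -1.203
v -2.405 -4.506 0.457
v -1.873 -4.676 -1.18
v -2.035 -4.759 0.48
v -1.433 -4.756 -1.141
v -1.595 -4.84 0.519
v -0.999 -4.651 -1.093
v -1.161 -4.734 0.567
v -0.647 -4.377 -1.045
v -0.808 -4.46 0.615
v -0.436 -3.982 -1.005
v -0.598 -4.066 0.655
v -0.405 -3.535 -0.979
v -0.566 -3.619 0.681
v -0.557 -3.112 -0.973
v -0.718 -3.196 0.687
v -2.642 3.61 -3.266
v -3.31 3.101 -2.024
v -2.193 4.615 -2.613
v -2.861 4.106 -1.371
v -1.439 2.854 -2.929
v -2.107 2.345 -1.687
v -0.99 3.859 -2.276
v -1.658 3.35 -1.034
v -1.665 -2.188 1.328
v -2.004 -3.015 2.393
v -1.336 -0.714 2.578
v -1.674 -1.541 3.642
v 0.054 -2.699 1.478
v -0.284 -3.526 2.542
v 0.384 -1.225 2.727
v 0.045 -2.052 3.792
f 2 1 5
f 2 5 3
f 3 5 6
f 3 6 4
f 5 1 7
f 5 7 6
f 6 7 8
f 6 8 4
f 7 1 9
f 7 9 8
f 8 9 10
f 8 10 4
f 9 1 11
f 9 11 10
f 10 11 12
f 10 12 4
f 11 1 13
f 11 13 12
f 12 13 14
f 12 14 4
f 13 1 15
f 13 15 14
f 14 15 16
f 14 16 4
f 15 1 17
f 15 17 16
f 16 17 18
f 16 18 4
f 17 1 19
f 17 19 18
f 18 19 20
f 18 20 4
f 19 1 21
f 19 21 20
f 20 21 22
f 20 22 4
f 21 1 23
f 21 23 22
f 22 23 24
f 22 24 4
f 23 1 25
f 23 25 24
f 24 25 26
f 24 26 4
f 25 1 27
f 25 27 26
f 26 27 28
f 26 28 4
f 27 1 29
f 27 29 28
f 28 29 30
f 28 30 4
f 29 1 31
f 29 31 30
f 30 31 32
f 30 32 4
f 31 1 2
f 31 2 32
f 32 2 3
f 32 3 4
f 34 36 33
f 37 34 33
f 33 36 35
f 35 37 33
f 34 40 36
f 38 34 37
f 38 40 34
f 36 40 35
f 39 37 35
f 35 40 39
f 39 38 37
f 40 38 39
f 42 44 41
f 45 42 41
f 41 44 43
f 43 45 41
f 42 48 44
f 46 42 45
f 46 48 42
f 44 48 43
f 47 45 43
f 43 48 47
f 47 46 45
f 48 46 47



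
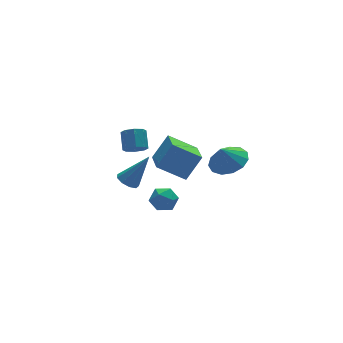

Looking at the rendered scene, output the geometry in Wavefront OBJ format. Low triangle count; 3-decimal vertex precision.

v -3.055 3.245 0.181
v -2.738 2.817 0.536
v -2.448 3.627 1.254
v -2.765 4.055 0.899
v -2.456 3.021 0.192
v -2.166 3.83 0.91
v -2.524 3.356 -0.159
v -2.234 4.166 0.559
v -2.904 3.626 -0.31
v -2.613 4.436 0.407
v -3.372 3.673 -0.174
v -3.082 4.483 0.544
v -3.654 3.47 0.17
v -3.364 4.279 0.888
v -3.586 3.134 0.521
v -3.296 3.944 1.239
v -3.207 2.864 0.673
v -2.916 3.674 1.39
v -4.078 2.025 -1.02
v -3.546 2.166 -1.345
v -3.022 1.775 0.6
v -3.719 2.531 -1.176
v -4.06 2.659 -0.934
v -4.41 2.49 -0.731
v -4.605 2.104 -0.664
v -4.553 1.681 -0.763
v -4.279 1.419 -0.982
v -3.912 1.44 -1.219
v -3.622 1.735 -1.362
v -0.406 -1.474 1.618
v 0.293 -2.166 1.921
v -0.854 -1.486 2.622
v 0.523 -1.645 2.03
v 0.457 -1.068 2.009
v 0.118 -0.621 1.863
v -0.388 -0.444 1.639
v -0.899 -0.594 1.409
v -1.254 -1.023 1.245
v -1.339 -1.596 1.199
v -1.128 -2.129 1.287
v -0.687 -2.454 1.479
v -0.158 -2.468 1.716
v -2.228 2.745 -2.793
v -1.535 2.748 -3.212
v -2.545 1.592 -3.328
v -1.852 1.595 -3.747
v -1.839 1.503 -2.943
v -1.642 2.216 -2.612
v -2.438 2.124 -3.928
v -2.241 2.837 -3.597
v -1.665 2.365 -3.913
v -1.294 1.981 -3.305
v -2.786 2.359 -3.235
v -2.415 1.975 -2.627
v -4.563 -2.131 3.041
v -3.668 -2.015 4.227
v -3.984 -0.522 2.447
v -3.09 -0.406 3.633
v -3.39 -2.854 2.227
v -2.496 -2.738 3.413
v -2.812 -1.245 1.633
v -1.917 -1.129 2.819
f 2 1 5
f 2 5 3
f 3 5 6
f 3 6 4
f 5 1 7
f 5 7 6
f 6 7 8
f 6 8 4
f 7 1 9
f 7 9 8
f 8 9 10
f 8 10 4
f 9 1 11
f 9 11 10
f 10 11 12
f 10 12 4
f 11 1 13
f 11 13 12
f 12 13 14
f 12 14 4
f 13 1 15
f 13 15 14
f 14 15 16
f 14 16 4
f 15 1 17
f 15 17 16
f 16 17 18
f 16 18 4
f 17 1 2
f 17 2 18
f 18 2 3
f 18 3 4
f 20 19 22
f 20 22 21
f 22 19 23
f 22 23 21
f 23 19 24
f 23 24 21
f 24 19 25
f 24 25 21
f 25 19 26
f 25 26 21
f 26 19 27
f 26 27 21
f 27 19 28
f 27 28 21
f 28 19 29
f 28 29 21
f 29 19 20
f 29 20 21
f 31 30 33
f 31 33 32
f 33 30 34
f 33 34 32
f 34 30 35
f 34 35 32
f 35 30 36
f 35 36 32
f 36 30 37
f 36 37 32
f 37 30 38
f 37 38 32
f 38 30 39
f 38 39 32
f 39 30 40
f 39 40 32
f 40 30 41
f 40 41 32
f 41 30 42
f 41 42 32
f 42 30 31
f 42 31 32
f 43 54 48
f 43 48 44
f 43 44 50
f 43 50 53
f 43 53 54
f 44 48 52
f 48 54 47
f 54 53 45
f 53 50 49
f 50 44 51
f 46 52 47
f 46 47 45
f 46 45 49
f 46 49 51
f 46 51 52
f 47 52 48
f 45 47 54
f 49 45 53
f 51 49 50
f 52 51 44
f 56 58 55
f 59 56 55
f 55 58 57
f 57 59 55
f 56 62 58
f 60 56 59
f 60 62 56
f 58 62 57
f 61 59 57
f 57 62 61
f 61 60 59
f 62 60 61



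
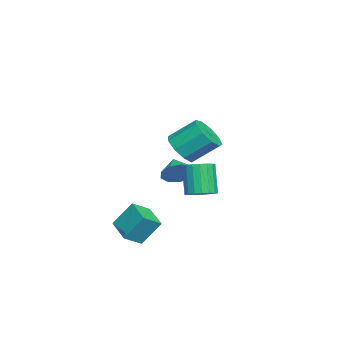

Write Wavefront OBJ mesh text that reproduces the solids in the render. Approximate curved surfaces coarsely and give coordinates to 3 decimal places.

v 3.433 3.211 3.231
v 3.955 2.688 3.919
v 3.83 4.006 5.017
v 3.307 4.529 4.329
v 4.387 3.057 3.525
v 4.261 4.375 4.623
v 4.371 3.498 2.993
v 4.246 4.816 4.092
v 3.917 3.805 2.573
v 3.792 5.123 3.671
v 3.236 3.834 2.461
v 3.111 5.152 3.559
v 2.647 3.572 2.709
v 2.522 4.889 3.807
v 2.426 3.14 3.201
v 2.3 4.458 4.299
v 2.675 2.742 3.707
v 2.55 4.06 4.805
v 3.28 2.563 3.991
v 3.154 3.881 5.089
v -2.84 1.967 -0.688
v -2.413 2.245 0.125
v -3.82 1.553 -0.032
v -2.78 2.734 -0.115
v -3.175 2.864 -0.623
v -3.413 2.574 -1.162
v -3.383 2 -1.479
v -3.099 1.41 -1.426
v -2.694 1.081 -1.028
v -2.357 1.166 -0.471
v -2.246 1.626 -0.015
v 2.024 0.418 -2.824
v 1.88 1.378 -1.465
v 3.283 1.242 -3.273
v 3.138 2.202 -1.914
v 2.722 -0.322 -2.226
v 2.577 0.638 -0.867
v 3.98 0.502 -2.675
v 3.836 1.462 -1.316
v -1.444 3.41 -1.534
v -0.679 3.581 -1.179
v -1.431 3.321 0.568
v -2.196 3.15 0.214
v -0.843 3.927 -1.198
v -1.596 3.666 0.549
v -1.127 4.17 -1.284
v -1.879 3.909 0.463
v -1.472 4.262 -1.419
v -2.224 4.002 0.328
v -1.813 4.186 -1.577
v -2.565 3.925 0.171
v -2.08 3.956 -1.726
v -2.832 3.696 0.021
v -2.221 3.618 -1.837
v -2.973 3.358 -0.09
v -2.209 3.239 -1.888
v -2.961 2.979 -0.141
v -2.044 2.894 -1.869
v -2.797 2.633 -0.122
v -1.761 2.651 -1.783
v -2.513 2.39 -0.036
v -1.416 2.558 -1.648
v -2.168 2.298 0.099
v -1.075 2.635 -1.491
v -1.827 2.374 0.257
v -0.808 2.864 -1.341
v -1.56 2.604 0.406
v -0.667 3.202 -1.23
v -1.419 2.942 0.517
f 2 1 5
f 2 5 3
f 3 5 6
f 3 6 4
f 5 1 7
f 5 7 6
f 6 7 8
f 6 8 4
f 7 1 9
f 7 9 8
f 8 9 10
f 8 10 4
f 9 1 11
f 9 11 10
f 10 11 12
f 10 12 4
f 11 1 13
f 11 13 12
f 12 13 14
f 12 14 4
f 13 1 15
f 13 15 14
f 14 15 16
f 14 16 4
f 15 1 17
f 15 17 16
f 16 17 18
f 16 18 4
f 17 1 19
f 17 19 18
f 18 19 20
f 18 20 4
f 19 1 2
f 19 2 20
f 20 2 3
f 20 3 4
f 22 21 24
f 22 24 23
f 24 21 25
f 24 25 23
f 25 21 26
f 25 26 23
f 26 21 27
f 26 27 23
f 27 21 28
f 27 28 23
f 28 21 29
f 28 29 23
f 29 21 30
f 29 30 23
f 30 21 31
f 30 31 23
f 31 21 22
f 31 22 23
f 33 35 32
f 36 33 32
f 32 35 34
f 34 36 32
f 33 39 35
f 37 33 36
f 37 39 33
f 35 39 34
f 38 36 34
f 34 39 38
f 38 37 36
f 39 37 38
f 41 40 44
f 41 44 42
f 42 44 45
f 42 45 43
f 44 40 46
f 44 46 45
f 45 46 47
f 45 47 43
f 46 40 48
f 46 48 47
f 47 48 49
f 47 49 43
f 48 40 50
f 48 50 49
f 49 50 51
f 49 51 43
f 50 40 52
f 50 52 51
f 51 52 53
f 51 53 43
f 52 40 54
f 52 54 53
f 53 54 55
f 53 55 43
f 54 40 56
f 54 56 55
f 55 56 57
f 55 57 43
f 56 40 58
f 56 58 57
f 57 58 59
f 57 59 43
f 58 40 60
f 58 60 59
f 59 60 61
f 59 61 43
f 60 40 62
f 60 62 61
f 61 62 63
f 61 63 43
f 62 40 64
f 62 64 63
f 63 64 65
f 63 65 43
f 64 40 66
f 64 66 65
f 65 66 67
f 65 67 43
f 66 40 68
f 66 68 67
f 67 68 69
f 67 69 43
f 68 40 41
f 68 41 69
f 69 41 42
f 69 42 43



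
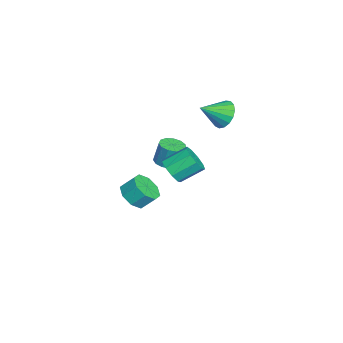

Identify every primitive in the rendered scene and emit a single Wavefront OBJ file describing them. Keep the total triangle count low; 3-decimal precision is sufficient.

v -2.913 -1.585 -1.421
v -2.137 -1.392 -1.458
v -2.152 -1.062 -0.036
v -2.927 -1.255 0.001
v -2.366 -1.015 -1.548
v -2.381 -0.684 -0.126
v -2.769 -0.818 -1.598
v -2.784 -0.488 -0.176
v -3.217 -0.865 -1.591
v -3.232 -0.535 -0.169
v -3.569 -1.141 -1.531
v -3.584 -0.811 -0.109
v -3.712 -1.558 -1.436
v -3.727 -1.227 -0.014
v -3.601 -1.983 -1.336
v -3.616 -1.653 0.086
v -3.272 -2.282 -1.263
v -3.287 -1.952 0.159
v -2.829 -2.36 -1.24
v -2.843 -2.029 0.182
v -2.412 -2.192 -1.275
v -2.427 -1.861 0.147
v -2.154 -1.831 -1.356
v -2.169 -1.5 0.066
v -3.433 1.612 2.293
v -2.484 1.943 2.189
v -2.867 0.268 3.167
v -2.634 2.148 2.6
v -2.966 2.23 2.941
v -3.406 2.171 3.133
v -3.852 1.983 3.133
v -4.201 1.71 2.94
v -4.375 1.415 2.599
v -4.332 1.165 2.188
v -4.084 1.017 1.8
v -3.686 1.006 1.526
v -3.23 1.133 1.427
v -2.821 1.37 1.526
v -2.552 1.662 1.801
v 3.99 -1.075 2.695
v 4.283 -0.571 2.036
v 3.964 0.699 2.866
v 3.67 0.195 3.525
v 3.694 -0.675 1.969
v 3.375 0.595 2.799
v 3.243 -0.966 2.242
v 2.924 0.303 3.072
v 3.142 -1.309 2.726
v 2.822 -0.039 3.556
v 3.437 -1.541 3.196
v 3.118 -0.272 4.026
v 3.991 -1.556 3.432
v 3.672 -0.286 4.262
v 4.544 -1.345 3.323
v 4.225 -0.076 4.152
v 4.838 -1.008 2.92
v 4.519 0.261 3.749
v 4.735 -0.702 2.412
v 4.415 0.567 3.241
v -0.73 -3.397 -2.839
v -0.032 -3.947 -2.338
v 0.007 -3.154 -1.521
v -0.69 -2.603 -2.021
v 0.289 -3.445 -2.842
v 0.329 -2.651 -2.024
v 0.013 -2.914 -3.343
v 0.053 -2.12 -2.526
v -0.698 -2.666 -3.55
v -0.658 -1.872 -2.732
v -1.427 -2.846 -3.339
v -1.388 -2.053 -2.522
v -1.749 -3.349 -2.836
v -1.709 -2.555 -2.018
v -1.473 -3.88 -2.334
v -1.433 -3.086 -1.517
v -0.762 -4.128 -2.128
v -0.722 -3.334 -1.31
f 2 1 5
f 2 5 3
f 3 5 6
f 3 6 4
f 5 1 7
f 5 7 6
f 6 7 8
f 6 8 4
f 7 1 9
f 7 9 8
f 8 9 10
f 8 10 4
f 9 1 11
f 9 11 10
f 10 11 12
f 10 12 4
f 11 1 13
f 11 13 12
f 12 13 14
f 12 14 4
f 13 1 15
f 13 15 14
f 14 15 16
f 14 16 4
f 15 1 17
f 15 17 16
f 16 17 18
f 16 18 4
f 17 1 19
f 17 19 18
f 18 19 20
f 18 20 4
f 19 1 21
f 19 21 20
f 20 21 22
f 20 22 4
f 21 1 23
f 21 23 22
f 22 23 24
f 22 24 4
f 23 1 2
f 23 2 24
f 24 2 3
f 24 3 4
f 26 25 28
f 26 28 27
f 28 25 29
f 28 29 27
f 29 25 30
f 29 30 27
f 30 25 31
f 30 31 27
f 31 25 32
f 31 32 27
f 32 25 33
f 32 33 27
f 33 25 34
f 33 34 27
f 34 25 35
f 34 35 27
f 35 25 36
f 35 36 27
f 36 25 37
f 36 37 27
f 37 25 38
f 37 38 27
f 38 25 39
f 38 39 27
f 39 25 26
f 39 26 27
f 41 40 44
f 41 44 42
f 42 44 45
f 42 45 43
f 44 40 46
f 44 46 45
f 45 46 47
f 45 47 43
f 46 40 48
f 46 48 47
f 47 48 49
f 47 49 43
f 48 40 50
f 48 50 49
f 49 50 51
f 49 51 43
f 50 40 52
f 50 52 51
f 51 52 53
f 51 53 43
f 52 40 54
f 52 54 53
f 53 54 55
f 53 55 43
f 54 40 56
f 54 56 55
f 55 56 57
f 55 57 43
f 56 40 58
f 56 58 57
f 57 58 59
f 57 59 43
f 58 40 41
f 58 41 59
f 59 41 42
f 59 42 43
f 61 60 64
f 61 64 62
f 62 64 65
f 62 65 63
f 64 60 66
f 64 66 65
f 65 66 67
f 65 67 63
f 66 60 68
f 66 68 67
f 67 68 69
f 67 69 63
f 68 60 70
f 68 70 69
f 69 70 71
f 69 71 63
f 70 60 72
f 70 72 71
f 71 72 73
f 71 73 63
f 72 60 74
f 72 74 73
f 73 74 75
f 73 75 63
f 74 60 76
f 74 76 75
f 75 76 77
f 75 77 63
f 76 60 61
f 76 61 77
f 77 61 62
f 77 62 63



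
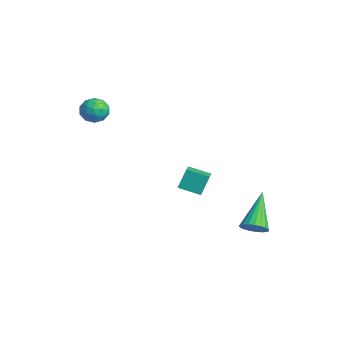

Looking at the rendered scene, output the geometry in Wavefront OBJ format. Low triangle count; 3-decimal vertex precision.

v -1.669 0.522 -2.463
v -1.826 1.005 -1.42
v -1.091 1.465 -2.813
v -1.248 1.948 -1.77
v -0.932 0.172 -2.19
v -1.089 0.655 -1.147
v -0.354 1.115 -2.54
v -0.511 1.598 -1.497
v -2.18 -2.882 3.318
v -1.446 -3.017 3.348
v -2.374 -4.023 2.972
v -1.64 -4.158 3.002
v -2.024 -4.039 3.631
v -1.904 -3.334 3.845
v -1.916 -3.706 2.475
v -1.796 -3.001 2.689
v -1.283 -3.526 2.827
v -1.35 -3.731 3.541
v -2.47 -3.309 2.779
v -2.537 -3.514 3.493
v -1.796 -2.849 3.364
v -2.024 -4.191 2.956
v -2.25 -4.121 3.326
v -1.819 -4.2 3.344
v -2.065 -3.036 3.656
v -1.633 -3.115 3.673
v -1.973 -3.715 3.84
v -2.187 -3.925 2.647
v -1.755 -4.004 2.664
v -2.001 -2.84 2.976
v -1.57 -2.919 2.994
v -1.847 -3.325 2.48
v -1.269 -3.228 3.075
v -1.383 -3.898 2.871
v -1.545 -3.633 2.561
v -1.474 -3.219 2.687
v -1.308 -3.348 3.495
v -1.422 -4.019 3.291
v -1.648 -3.949 3.661
v -1.577 -3.535 3.787
v -1.212 -3.648 3.188
v -2.398 -3.021 3.029
v -2.512 -3.692 2.825
v -2.243 -3.505 2.533
v -2.172 -3.091 2.659
v -2.437 -3.142 3.449
v -2.551 -3.812 3.245
v -2.346 -3.821 3.633
v -2.275 -3.407 3.759
v -2.608 -3.392 3.132
v 2.884 2.521 -3.163
v 3.165 2.138 -2.649
v 1.516 3.459 -1.717
v 3.332 2.377 -2.645
v 3.422 2.64 -2.731
v 3.418 2.883 -2.892
v 3.322 3.063 -3.099
v 3.151 3.149 -3.318
v 2.933 3.127 -3.51
v 2.706 3 -3.641
v 2.511 2.791 -3.69
v 2.379 2.534 -3.648
v 2.335 2.276 -3.522
v 2.386 2.059 -3.334
v 2.523 1.923 -3.116
v 2.722 1.89 -2.907
v 2.949 1.966 -2.741
f 2 4 1
f 5 2 1
f 1 4 3
f 3 5 1
f 2 8 4
f 6 2 5
f 6 8 2
f 4 8 3
f 7 5 3
f 3 8 7
f 7 6 5
f 8 6 7
f 9 46 25
f 46 20 49
f 25 49 14
f 46 49 25
f 9 25 21
f 25 14 26
f 21 26 10
f 25 26 21
f 9 21 30
f 21 10 31
f 30 31 16
f 21 31 30
f 9 30 42
f 30 16 45
f 42 45 19
f 30 45 42
f 9 42 46
f 42 19 50
f 46 50 20
f 42 50 46
f 10 26 37
f 26 14 40
f 37 40 18
f 26 40 37
f 14 49 27
f 49 20 48
f 27 48 13
f 49 48 27
f 20 50 47
f 50 19 43
f 47 43 11
f 50 43 47
f 19 45 44
f 45 16 32
f 44 32 15
f 45 32 44
f 16 31 36
f 31 10 33
f 36 33 17
f 31 33 36
f 12 38 24
f 38 18 39
f 24 39 13
f 38 39 24
f 12 24 22
f 24 13 23
f 22 23 11
f 24 23 22
f 12 22 29
f 22 11 28
f 29 28 15
f 22 28 29
f 12 29 34
f 29 15 35
f 34 35 17
f 29 35 34
f 12 34 38
f 34 17 41
f 38 41 18
f 34 41 38
f 13 39 27
f 39 18 40
f 27 40 14
f 39 40 27
f 11 23 47
f 23 13 48
f 47 48 20
f 23 48 47
f 15 28 44
f 28 11 43
f 44 43 19
f 28 43 44
f 17 35 36
f 35 15 32
f 36 32 16
f 35 32 36
f 18 41 37
f 41 17 33
f 37 33 10
f 41 33 37
f 52 51 54
f 52 54 53
f 54 51 55
f 54 55 53
f 55 51 56
f 55 56 53
f 56 51 57
f 56 57 53
f 57 51 58
f 57 58 53
f 58 51 59
f 58 59 53
f 59 51 60
f 59 60 53
f 60 51 61
f 60 61 53
f 61 51 62
f 61 62 53
f 62 51 63
f 62 63 53
f 63 51 64
f 63 64 53
f 64 51 65
f 64 65 53
f 65 51 66
f 65 66 53
f 66 51 67
f 66 67 53
f 67 51 52
f 67 52 53



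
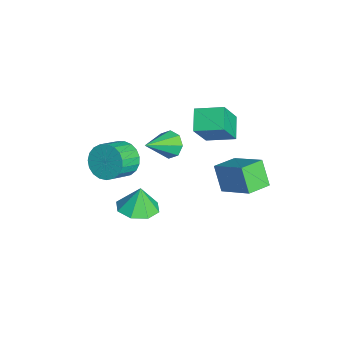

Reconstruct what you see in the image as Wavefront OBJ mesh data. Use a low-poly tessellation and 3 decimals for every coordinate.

v -3.002 2.32 -0.043
v -4.129 2.538 0.609
v -2.508 3.714 0.346
v -3.635 3.932 0.998
v -2.165 1.548 1.662
v -3.292 1.766 2.314
v -1.671 2.942 2.051
v -2.798 3.16 2.703
v -0.172 3.579 -0.826
v -0.974 3.348 0.397
v 1.216 4.623 0.282
v 0.414 4.392 1.504
v 0.486 2.468 -0.604
v -0.316 2.237 0.618
v 1.874 3.512 0.503
v 1.072 3.281 1.726
v -3.901 -1.696 -1.812
v -3.062 -1.123 -2.032
v -2.219 -2.071 -1.289
v -3.059 -2.644 -1.068
v -3.194 -0.949 -1.66
v -2.352 -1.896 -0.916
v -3.449 -0.903 -1.313
v -2.606 -1.851 -0.57
v -3.782 -0.995 -1.053
v -2.939 -1.943 -0.31
v -4.136 -1.208 -0.924
v -3.293 -2.156 -0.18
v -4.449 -1.505 -0.948
v -3.606 -2.453 -0.205
v -4.667 -1.836 -1.122
v -3.824 -2.784 -0.379
v -4.753 -2.142 -1.415
v -3.91 -3.09 -0.672
v -4.692 -2.371 -1.776
v -3.849 -3.319 -1.033
v -4.494 -2.483 -2.144
v -3.651 -3.431 -1.401
v -4.193 -2.46 -2.454
v -3.351 -3.408 -1.711
v -3.843 -2.304 -2.653
v -3 -3.252 -1.91
v -3.502 -2.043 -2.707
v -2.659 -2.991 -1.964
v -3.23 -1.722 -2.606
v -2.388 -2.67 -1.862
v -3.075 -1.397 -2.367
v -2.232 -2.345 -1.624
v -1.31 -1.31 -3.183
v -0.274 -0.95 -3.091
v -1.49 -1.13 -1.857
v -0.818 -0.328 -3.249
v -1.65 -0.28 -3.368
v -2.283 -0.836 -3.379
v -2.345 -1.669 -3.275
v -1.801 -2.292 -3.117
v -0.969 -2.339 -2.997
v -0.337 -1.783 -2.987
v -3.052 0.529 -0.139
v -2.536 0.402 -0.75
v -2.128 -0.809 0.919
v -2.341 0.845 -0.362
v -2.562 1.102 0.157
v -3.071 1.023 0.502
v -3.569 0.655 0.472
v -3.764 0.213 0.084
v -3.543 -0.044 -0.435
v -3.034 0.034 -0.78
f 2 4 1
f 5 2 1
f 1 4 3
f 3 5 1
f 2 8 4
f 6 2 5
f 6 8 2
f 4 8 3
f 7 5 3
f 3 8 7
f 7 6 5
f 8 6 7
f 10 12 9
f 13 10 9
f 9 12 11
f 11 13 9
f 10 16 12
f 14 10 13
f 14 16 10
f 12 16 11
f 15 13 11
f 11 16 15
f 15 14 13
f 16 14 15
f 18 17 21
f 18 21 19
f 19 21 22
f 19 22 20
f 21 17 23
f 21 23 22
f 22 23 24
f 22 24 20
f 23 17 25
f 23 25 24
f 24 25 26
f 24 26 20
f 25 17 27
f 25 27 26
f 26 27 28
f 26 28 20
f 27 17 29
f 27 29 28
f 28 29 30
f 28 30 20
f 29 17 31
f 29 31 30
f 30 31 32
f 30 32 20
f 31 17 33
f 31 33 32
f 32 33 34
f 32 34 20
f 33 17 35
f 33 35 34
f 34 35 36
f 34 36 20
f 35 17 37
f 35 37 36
f 36 37 38
f 36 38 20
f 37 17 39
f 37 39 38
f 38 39 40
f 38 40 20
f 39 17 41
f 39 41 40
f 40 41 42
f 40 42 20
f 41 17 43
f 41 43 42
f 42 43 44
f 42 44 20
f 43 17 45
f 43 45 44
f 44 45 46
f 44 46 20
f 45 17 47
f 45 47 46
f 46 47 48
f 46 48 20
f 47 17 18
f 47 18 48
f 48 18 19
f 48 19 20
f 50 49 52
f 50 52 51
f 52 49 53
f 52 53 51
f 53 49 54
f 53 54 51
f 54 49 55
f 54 55 51
f 55 49 56
f 55 56 51
f 56 49 57
f 56 57 51
f 57 49 58
f 57 58 51
f 58 49 50
f 58 50 51
f 60 59 62
f 60 62 61
f 62 59 63
f 62 63 61
f 63 59 64
f 63 64 61
f 64 59 65
f 64 65 61
f 65 59 66
f 65 66 61
f 66 59 67
f 66 67 61
f 67 59 68
f 67 68 61
f 68 59 60
f 68 60 61



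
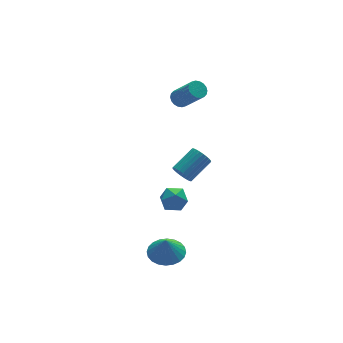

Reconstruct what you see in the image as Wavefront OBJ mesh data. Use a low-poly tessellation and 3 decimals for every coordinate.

v -3.256 -1.87 -4.399
v -2.523 -1.266 -4.26
v -3.344 -2.01 -3.321
v -2.814 -1.03 -4.253
v -3.172 -0.922 -4.268
v -3.543 -0.959 -4.303
v -3.871 -1.134 -4.353
v -4.104 -1.421 -4.41
v -4.209 -1.776 -4.465
v -4.169 -2.146 -4.509
v -3.989 -2.474 -4.537
v -3.698 -2.709 -4.544
v -3.34 -2.817 -4.529
v -2.969 -2.781 -4.494
v -2.641 -2.606 -4.444
v -2.407 -2.319 -4.388
v -2.303 -1.963 -4.333
v -2.343 -1.593 -4.288
v 0.125 3.585 2.047
v 0.615 3.519 1.804
v 1.124 2.489 3.11
v 0.635 2.555 3.353
v 0.65 3.716 1.946
v 1.159 2.685 3.252
v 0.582 3.887 2.107
v 1.091 2.856 3.413
v 0.423 3.998 2.257
v 0.932 2.967 3.563
v 0.205 4.027 2.365
v 0.714 2.996 3.671
v -0.028 3.969 2.41
v 0.481 2.938 3.716
v -0.231 3.835 2.383
v 0.278 2.804 3.689
v -0.364 3.651 2.29
v 0.145 2.621 3.596
v -0.399 3.455 2.148
v 0.11 2.424 3.454
v -0.331 3.284 1.987
v 0.178 2.253 3.293
v -0.172 3.173 1.837
v 0.337 2.142 3.143
v 0.046 3.144 1.729
v 0.555 2.113 3.035
v 0.279 3.202 1.684
v 0.788 2.171 2.99
v 0.482 3.336 1.711
v 0.991 2.305 3.017
v -0.699 1.633 -2.182
v -0.396 1.179 -2.476
v 0.923 1.593 -1.752
v 0.619 2.047 -1.458
v -0.368 1.363 -2.631
v 0.951 1.777 -1.907
v -0.391 1.588 -2.718
v 0.928 2.001 -1.994
v -0.461 1.819 -2.723
v 0.858 2.233 -1.999
v -0.567 2.022 -2.646
v 0.752 2.436 -1.922
v -0.693 2.166 -2.498
v 0.626 2.58 -1.774
v -0.82 2.229 -2.302
v 0.498 2.643 -1.578
v -0.929 2.201 -2.088
v 0.39 2.615 -1.364
v -1.003 2.087 -1.888
v 0.316 2.501 -1.164
v -1.031 1.903 -1.733
v 0.288 2.317 -1.009
v -1.008 1.679 -1.646
v 0.311 2.092 -0.922
v -0.938 1.447 -1.641
v 0.381 1.861 -0.917
v -0.832 1.244 -1.718
v 0.487 1.658 -0.994
v -0.706 1.1 -1.866
v 0.613 1.514 -1.142
v -0.578 1.037 -2.062
v 0.74 1.451 -1.338
v -0.47 1.065 -2.276
v 0.849 1.479 -1.552
v -1.946 1.587 -3.478
v -1.15 1.705 -3.318
v -1.77 0.275 -3.382
v -0.974 0.393 -3.222
v -1.54 0.614 -2.671
v -1.649 1.425 -2.731
v -1.271 0.555 -3.969
v -1.38 1.366 -4.029
v -0.733 1.068 -3.622
v -0.9 1.104 -2.82
v -2.02 0.876 -3.88
v -2.187 0.912 -3.078
f 2 1 4
f 2 4 3
f 4 1 5
f 4 5 3
f 5 1 6
f 5 6 3
f 6 1 7
f 6 7 3
f 7 1 8
f 7 8 3
f 8 1 9
f 8 9 3
f 9 1 10
f 9 10 3
f 10 1 11
f 10 11 3
f 11 1 12
f 11 12 3
f 12 1 13
f 12 13 3
f 13 1 14
f 13 14 3
f 14 1 15
f 14 15 3
f 15 1 16
f 15 16 3
f 16 1 17
f 16 17 3
f 17 1 18
f 17 18 3
f 18 1 2
f 18 2 3
f 20 19 23
f 20 23 21
f 21 23 24
f 21 24 22
f 23 19 25
f 23 25 24
f 24 25 26
f 24 26 22
f 25 19 27
f 25 27 26
f 26 27 28
f 26 28 22
f 27 19 29
f 27 29 28
f 28 29 30
f 28 30 22
f 29 19 31
f 29 31 30
f 30 31 32
f 30 32 22
f 31 19 33
f 31 33 32
f 32 33 34
f 32 34 22
f 33 19 35
f 33 35 34
f 34 35 36
f 34 36 22
f 35 19 37
f 35 37 36
f 36 37 38
f 36 38 22
f 37 19 39
f 37 39 38
f 38 39 40
f 38 40 22
f 39 19 41
f 39 41 40
f 40 41 42
f 40 42 22
f 41 19 43
f 41 43 42
f 42 43 44
f 42 44 22
f 43 19 45
f 43 45 44
f 44 45 46
f 44 46 22
f 45 19 47
f 45 47 46
f 46 47 48
f 46 48 22
f 47 19 20
f 47 20 48
f 48 20 21
f 48 21 22
f 50 49 53
f 50 53 51
f 51 53 54
f 51 54 52
f 53 49 55
f 53 55 54
f 54 55 56
f 54 56 52
f 55 49 57
f 55 57 56
f 56 57 58
f 56 58 52
f 57 49 59
f 57 59 58
f 58 59 60
f 58 60 52
f 59 49 61
f 59 61 60
f 60 61 62
f 60 62 52
f 61 49 63
f 61 63 62
f 62 63 64
f 62 64 52
f 63 49 65
f 63 65 64
f 64 65 66
f 64 66 52
f 65 49 67
f 65 67 66
f 66 67 68
f 66 68 52
f 67 49 69
f 67 69 68
f 68 69 70
f 68 70 52
f 69 49 71
f 69 71 70
f 70 71 72
f 70 72 52
f 71 49 73
f 71 73 72
f 72 73 74
f 72 74 52
f 73 49 75
f 73 75 74
f 74 75 76
f 74 76 52
f 75 49 77
f 75 77 76
f 76 77 78
f 76 78 52
f 77 49 79
f 77 79 78
f 78 79 80
f 78 80 52
f 79 49 81
f 79 81 80
f 80 81 82
f 80 82 52
f 81 49 50
f 81 50 82
f 82 50 51
f 82 51 52
f 83 94 88
f 83 88 84
f 83 84 90
f 83 90 93
f 83 93 94
f 84 88 92
f 88 94 87
f 94 93 85
f 93 90 89
f 90 84 91
f 86 92 87
f 86 87 85
f 86 85 89
f 86 89 91
f 86 91 92
f 87 92 88
f 85 87 94
f 89 85 93
f 91 89 90
f 92 91 84



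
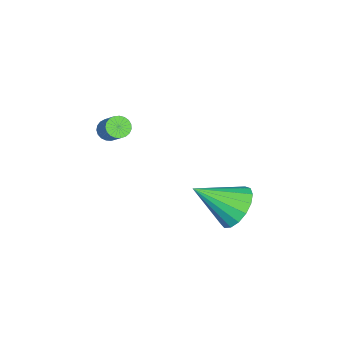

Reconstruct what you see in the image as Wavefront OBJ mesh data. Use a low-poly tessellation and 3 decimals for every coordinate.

v -1.741 -4.23 2.655
v -1.432 -4.063 2.285
v -0.751 -3.483 3.115
v -1.059 -3.65 3.485
v -1.577 -3.908 2.295
v -0.895 -3.328 3.125
v -1.749 -3.808 2.368
v -1.068 -3.229 3.198
v -1.921 -3.782 2.49
v -1.24 -3.202 3.32
v -2.061 -3.833 2.641
v -1.38 -3.254 3.471
v -2.146 -3.953 2.794
v -1.464 -3.373 3.624
v -2.16 -4.12 2.923
v -1.479 -3.541 3.753
v -2.103 -4.307 3.006
v -1.421 -3.727 3.836
v -1.982 -4.48 3.028
v -1.301 -3.9 3.858
v -1.82 -4.61 2.986
v -1.139 -4.03 3.816
v -1.644 -4.674 2.886
v -0.963 -4.094 3.716
v -1.485 -4.661 2.747
v -0.804 -4.082 3.576
v -1.37 -4.574 2.591
v -0.689 -3.995 3.421
v -1.319 -4.427 2.447
v -0.638 -3.848 3.277
v -1.341 -4.246 2.339
v -0.66 -3.667 3.168
v -2.599 0.571 -1.71
v -1.816 1.138 -1.276
v -2.101 -1.051 -0.49
v -2.216 1.238 -0.981
v -2.704 1.184 -0.852
v -3.168 0.991 -0.921
v -3.502 0.701 -1.17
v -3.628 0.381 -1.543
v -3.519 0.105 -1.954
v -3.199 -0.065 -2.31
v -2.742 -0.089 -2.528
v -2.252 0.039 -2.559
v -1.841 0.288 -2.395
v -1.604 0.602 -2.075
v -1.595 0.909 -1.671
f 2 1 5
f 2 5 3
f 3 5 6
f 3 6 4
f 5 1 7
f 5 7 6
f 6 7 8
f 6 8 4
f 7 1 9
f 7 9 8
f 8 9 10
f 8 10 4
f 9 1 11
f 9 11 10
f 10 11 12
f 10 12 4
f 11 1 13
f 11 13 12
f 12 13 14
f 12 14 4
f 13 1 15
f 13 15 14
f 14 15 16
f 14 16 4
f 15 1 17
f 15 17 16
f 16 17 18
f 16 18 4
f 17 1 19
f 17 19 18
f 18 19 20
f 18 20 4
f 19 1 21
f 19 21 20
f 20 21 22
f 20 22 4
f 21 1 23
f 21 23 22
f 22 23 24
f 22 24 4
f 23 1 25
f 23 25 24
f 24 25 26
f 24 26 4
f 25 1 27
f 25 27 26
f 26 27 28
f 26 28 4
f 27 1 29
f 27 29 28
f 28 29 30
f 28 30 4
f 29 1 31
f 29 31 30
f 30 31 32
f 30 32 4
f 31 1 2
f 31 2 32
f 32 2 3
f 32 3 4
f 34 33 36
f 34 36 35
f 36 33 37
f 36 37 35
f 37 33 38
f 37 38 35
f 38 33 39
f 38 39 35
f 39 33 40
f 39 40 35
f 40 33 41
f 40 41 35
f 41 33 42
f 41 42 35
f 42 33 43
f 42 43 35
f 43 33 44
f 43 44 35
f 44 33 45
f 44 45 35
f 45 33 46
f 45 46 35
f 46 33 47
f 46 47 35
f 47 33 34
f 47 34 35

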